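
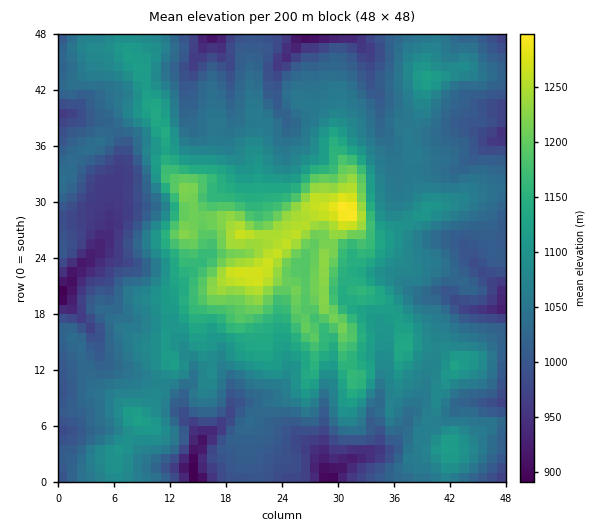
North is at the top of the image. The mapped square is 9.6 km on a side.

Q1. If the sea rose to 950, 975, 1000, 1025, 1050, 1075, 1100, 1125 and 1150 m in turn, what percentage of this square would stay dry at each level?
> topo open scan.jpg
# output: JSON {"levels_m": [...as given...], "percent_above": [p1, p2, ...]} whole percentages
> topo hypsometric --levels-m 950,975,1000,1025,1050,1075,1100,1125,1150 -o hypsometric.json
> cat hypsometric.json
{"levels_m": [950, 975, 1000, 1025, 1050, 1075, 1100, 1125, 1150], "percent_above": [96, 91, 83, 70, 54, 39, 28, 20, 14]}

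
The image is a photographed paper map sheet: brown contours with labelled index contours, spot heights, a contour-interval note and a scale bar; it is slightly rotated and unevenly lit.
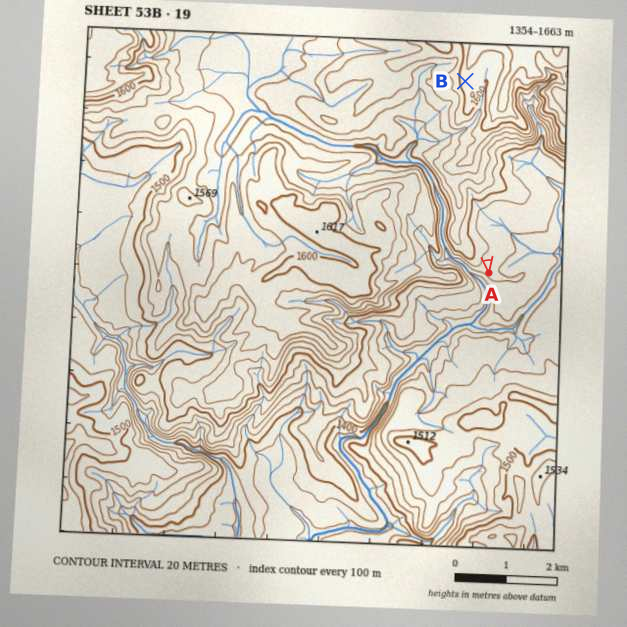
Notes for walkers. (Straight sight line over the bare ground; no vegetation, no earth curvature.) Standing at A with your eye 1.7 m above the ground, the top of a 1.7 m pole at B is hidden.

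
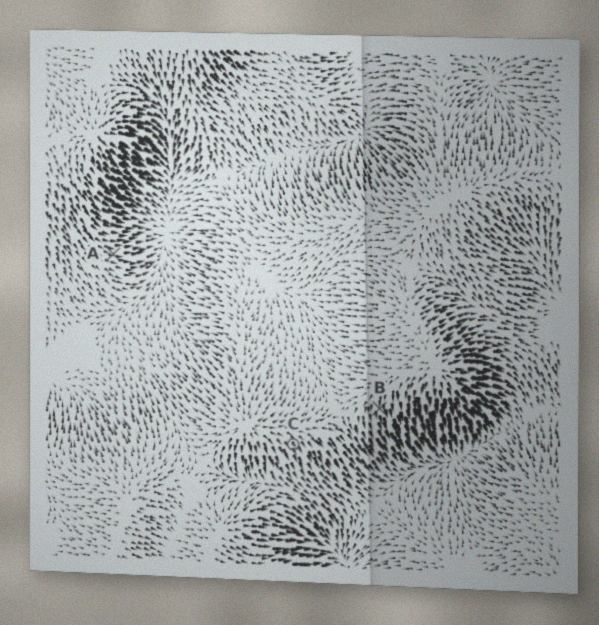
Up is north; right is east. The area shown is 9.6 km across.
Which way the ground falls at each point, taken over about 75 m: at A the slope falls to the E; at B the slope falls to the S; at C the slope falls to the SE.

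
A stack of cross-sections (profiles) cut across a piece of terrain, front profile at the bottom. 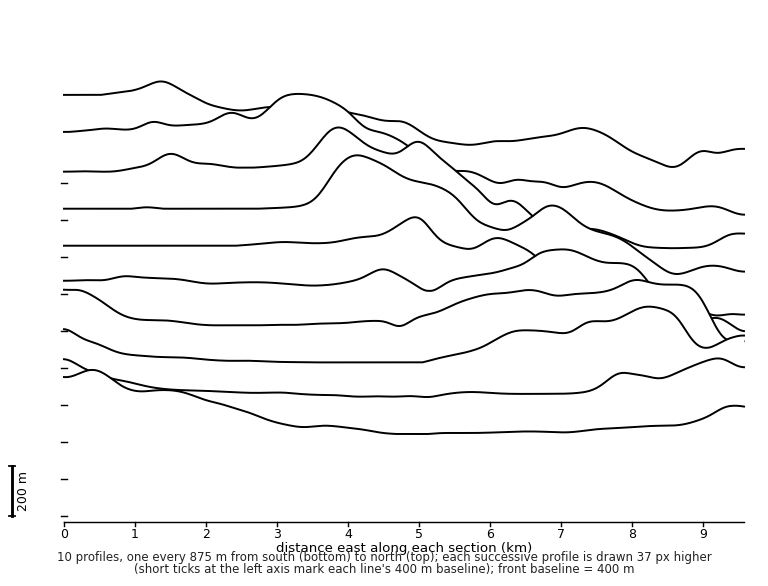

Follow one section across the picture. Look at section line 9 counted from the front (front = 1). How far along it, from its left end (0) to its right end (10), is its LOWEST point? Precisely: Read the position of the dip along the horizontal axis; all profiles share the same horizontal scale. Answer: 10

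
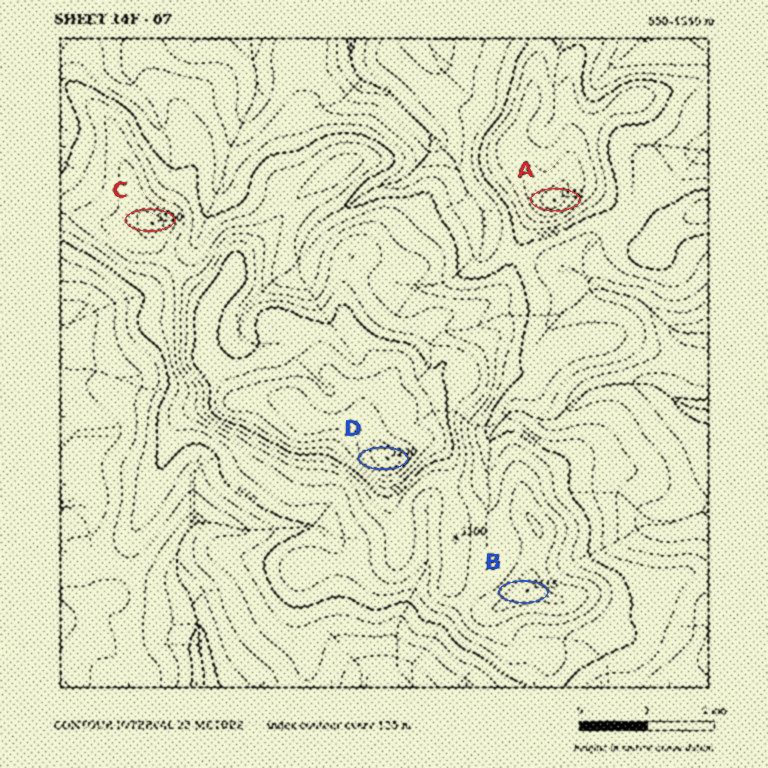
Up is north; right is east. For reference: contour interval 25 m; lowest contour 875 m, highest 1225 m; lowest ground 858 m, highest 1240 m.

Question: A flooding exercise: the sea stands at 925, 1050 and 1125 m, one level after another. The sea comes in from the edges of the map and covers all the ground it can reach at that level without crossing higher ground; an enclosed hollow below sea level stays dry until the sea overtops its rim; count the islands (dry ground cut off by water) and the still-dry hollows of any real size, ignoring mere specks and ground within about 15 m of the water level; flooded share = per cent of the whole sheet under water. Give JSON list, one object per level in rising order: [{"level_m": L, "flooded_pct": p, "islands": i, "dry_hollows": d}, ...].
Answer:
[{"level_m": 925, "flooded_pct": 12, "islands": 0, "dry_hollows": 0}, {"level_m": 1050, "flooded_pct": 74, "islands": 2, "dry_hollows": 0}, {"level_m": 1125, "flooded_pct": 92, "islands": 1, "dry_hollows": 0}]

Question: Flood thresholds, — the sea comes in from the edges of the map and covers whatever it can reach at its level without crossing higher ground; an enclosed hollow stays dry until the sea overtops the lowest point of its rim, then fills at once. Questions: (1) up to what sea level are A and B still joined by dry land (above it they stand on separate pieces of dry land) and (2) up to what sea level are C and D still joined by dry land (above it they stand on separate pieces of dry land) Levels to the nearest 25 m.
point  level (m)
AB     1000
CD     1050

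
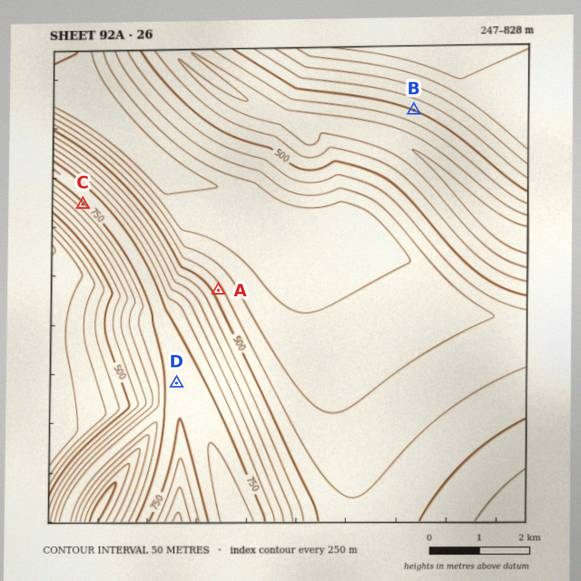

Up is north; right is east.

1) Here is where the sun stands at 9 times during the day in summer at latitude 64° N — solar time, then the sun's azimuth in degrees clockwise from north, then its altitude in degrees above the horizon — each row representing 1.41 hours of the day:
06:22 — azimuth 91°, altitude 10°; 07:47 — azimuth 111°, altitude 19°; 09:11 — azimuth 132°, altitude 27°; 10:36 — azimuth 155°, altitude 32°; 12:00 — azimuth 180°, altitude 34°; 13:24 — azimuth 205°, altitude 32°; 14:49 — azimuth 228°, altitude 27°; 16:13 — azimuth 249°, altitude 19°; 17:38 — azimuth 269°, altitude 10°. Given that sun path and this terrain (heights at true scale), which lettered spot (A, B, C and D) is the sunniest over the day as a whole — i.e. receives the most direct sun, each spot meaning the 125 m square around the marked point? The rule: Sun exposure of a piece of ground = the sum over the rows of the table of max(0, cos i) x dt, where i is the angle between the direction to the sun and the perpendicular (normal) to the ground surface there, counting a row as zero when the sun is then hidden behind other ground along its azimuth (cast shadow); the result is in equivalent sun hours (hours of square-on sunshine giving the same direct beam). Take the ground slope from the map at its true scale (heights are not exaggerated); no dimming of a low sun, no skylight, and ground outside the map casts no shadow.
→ C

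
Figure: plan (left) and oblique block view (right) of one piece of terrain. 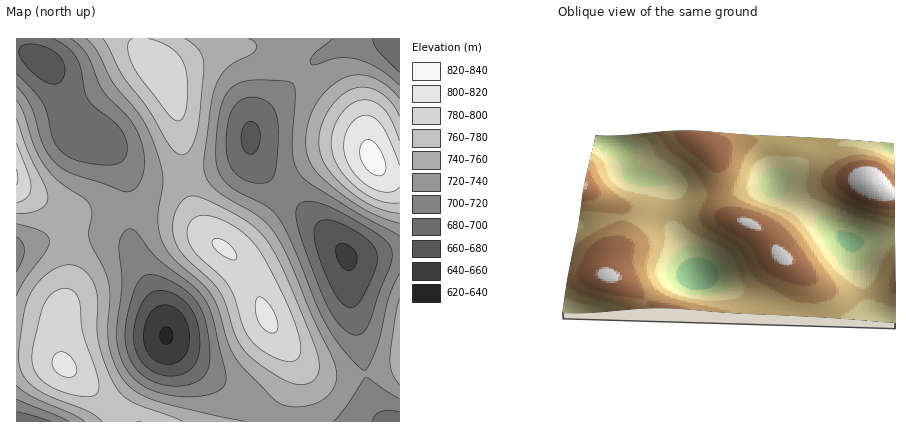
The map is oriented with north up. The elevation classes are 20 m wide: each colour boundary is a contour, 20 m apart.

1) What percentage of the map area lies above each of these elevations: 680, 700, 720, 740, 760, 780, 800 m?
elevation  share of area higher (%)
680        93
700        81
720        66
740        45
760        28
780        14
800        3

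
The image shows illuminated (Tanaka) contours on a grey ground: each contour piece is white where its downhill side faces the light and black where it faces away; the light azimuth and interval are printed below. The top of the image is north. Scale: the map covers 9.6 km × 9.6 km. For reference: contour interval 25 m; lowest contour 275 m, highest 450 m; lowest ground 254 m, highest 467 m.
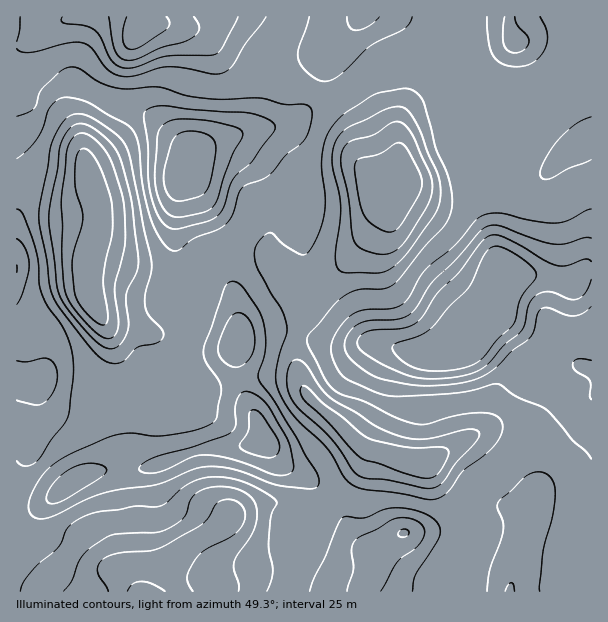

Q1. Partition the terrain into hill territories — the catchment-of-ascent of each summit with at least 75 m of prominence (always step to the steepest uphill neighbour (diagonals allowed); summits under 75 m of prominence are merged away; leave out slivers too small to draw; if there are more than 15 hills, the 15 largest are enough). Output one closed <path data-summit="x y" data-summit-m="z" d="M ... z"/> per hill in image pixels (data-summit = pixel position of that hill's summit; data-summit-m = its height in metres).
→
<path data-summit="387 188" data-summit-m="467" d="M591 16l-229 0-32 38-12 36-8 15-16 16-7 5-36 4-38 12-15 8-5 5-3 12-9 10-6 42 0 24 9 27 7 10 33 8 10 8 4 18 0 61 9 27 12 23 3 13 20 26 23 12 15 13 18 20 19 32 12 7 9 3-4 19-8 18 0 4 226-1z"/><path data-summit="90 297" data-summit-m="465" d="M77 84l-14 1-12 7-17 31-18 14 0 160 13 7 14 14 6 12 0 17-5 27-7 13 0 24-6 21-1 17 7 13 28 25 15-11 18-6 45-1 18-5 39-14 40-4 21-4 3-2-8-23-12-22-6-20 0-61-3-15-11-11-33-8-7-10-8-21-1-30 5-37 10-15 3-9-1-6-46-40-32-9z"/><path data-summit="141 591" data-summit-m="456" d="M38 385l-22 7 1 200 349-1 8-21 4-19-9-3-12-7-19-32-18-20-15-13-23-12-19-24-23 6-40 4-39 14-18 5-45 1-18 6-15 11-28-25-7-13 0-9 7-29z"/><path data-summit="138 32" data-summit-m="462" d="M360 16l-343 0-1 119 5-1 13-11 15-28 19-11 9 0 37 19 32 9 39 33 7 9 21-12 32-10 42-6 7-5 16-16 8-15 12-36 18-19z"/>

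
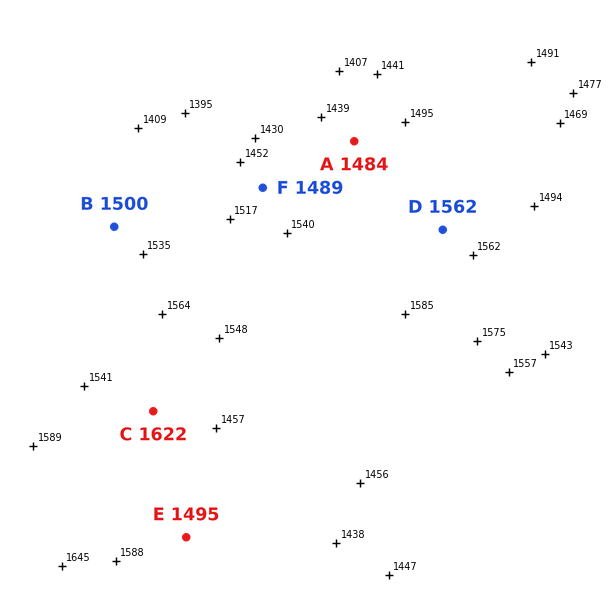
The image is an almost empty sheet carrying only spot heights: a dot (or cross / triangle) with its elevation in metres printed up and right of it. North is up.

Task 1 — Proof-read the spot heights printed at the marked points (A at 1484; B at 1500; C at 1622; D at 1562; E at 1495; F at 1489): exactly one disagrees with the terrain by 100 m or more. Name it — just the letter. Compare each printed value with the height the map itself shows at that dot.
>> C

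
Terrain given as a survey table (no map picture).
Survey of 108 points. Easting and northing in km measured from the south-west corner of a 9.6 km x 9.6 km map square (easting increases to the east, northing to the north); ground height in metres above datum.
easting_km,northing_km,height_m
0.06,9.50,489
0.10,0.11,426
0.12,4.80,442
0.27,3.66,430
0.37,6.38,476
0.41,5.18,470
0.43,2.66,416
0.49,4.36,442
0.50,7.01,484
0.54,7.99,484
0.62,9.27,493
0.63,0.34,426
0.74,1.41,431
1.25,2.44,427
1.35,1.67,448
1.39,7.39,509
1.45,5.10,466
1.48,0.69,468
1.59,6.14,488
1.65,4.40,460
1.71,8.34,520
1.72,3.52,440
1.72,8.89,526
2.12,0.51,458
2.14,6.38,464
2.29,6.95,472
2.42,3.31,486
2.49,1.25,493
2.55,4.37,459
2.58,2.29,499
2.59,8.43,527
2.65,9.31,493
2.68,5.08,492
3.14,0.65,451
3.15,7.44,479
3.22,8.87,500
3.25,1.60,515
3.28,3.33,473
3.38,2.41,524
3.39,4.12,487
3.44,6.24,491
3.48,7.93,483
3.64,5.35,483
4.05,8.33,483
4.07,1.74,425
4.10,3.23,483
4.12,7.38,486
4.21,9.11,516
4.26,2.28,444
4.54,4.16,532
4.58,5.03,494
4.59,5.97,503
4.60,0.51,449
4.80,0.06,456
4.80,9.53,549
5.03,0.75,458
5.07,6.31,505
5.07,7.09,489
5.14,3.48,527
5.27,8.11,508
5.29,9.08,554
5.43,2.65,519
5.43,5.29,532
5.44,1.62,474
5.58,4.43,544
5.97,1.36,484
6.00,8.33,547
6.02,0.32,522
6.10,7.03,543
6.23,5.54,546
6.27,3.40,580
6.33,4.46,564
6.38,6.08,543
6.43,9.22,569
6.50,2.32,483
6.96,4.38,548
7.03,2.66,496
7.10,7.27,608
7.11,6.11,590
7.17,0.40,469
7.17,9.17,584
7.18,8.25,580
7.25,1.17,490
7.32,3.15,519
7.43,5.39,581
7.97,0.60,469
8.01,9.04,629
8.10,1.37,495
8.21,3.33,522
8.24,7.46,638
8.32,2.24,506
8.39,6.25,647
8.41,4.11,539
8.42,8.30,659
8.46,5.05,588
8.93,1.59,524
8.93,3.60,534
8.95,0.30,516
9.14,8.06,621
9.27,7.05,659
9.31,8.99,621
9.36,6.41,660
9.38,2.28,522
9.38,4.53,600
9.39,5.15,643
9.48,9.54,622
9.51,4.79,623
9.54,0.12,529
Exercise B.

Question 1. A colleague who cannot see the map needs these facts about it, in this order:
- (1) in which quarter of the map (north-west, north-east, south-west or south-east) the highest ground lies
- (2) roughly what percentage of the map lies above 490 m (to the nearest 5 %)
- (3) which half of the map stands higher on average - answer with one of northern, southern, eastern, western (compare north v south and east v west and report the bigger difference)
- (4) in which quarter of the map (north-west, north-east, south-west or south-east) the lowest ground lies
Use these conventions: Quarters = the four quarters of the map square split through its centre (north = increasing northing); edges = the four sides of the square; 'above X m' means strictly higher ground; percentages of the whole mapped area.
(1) The highest point lies in the north-east quarter of the map.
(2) Roughly 65 % of the ground is higher than 490 m.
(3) On average the eastern half of the map is the higher ground.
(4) The lowest ground is in the south-west quarter.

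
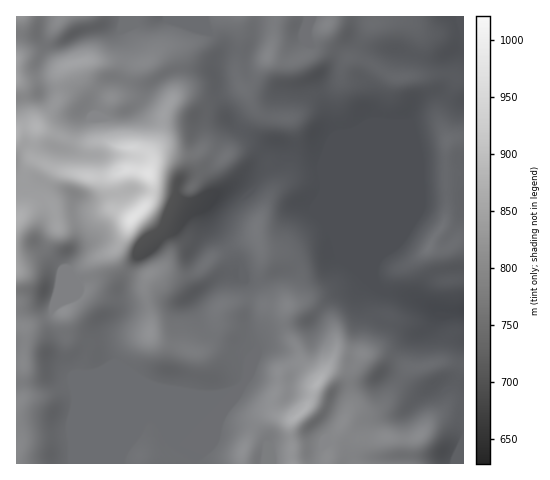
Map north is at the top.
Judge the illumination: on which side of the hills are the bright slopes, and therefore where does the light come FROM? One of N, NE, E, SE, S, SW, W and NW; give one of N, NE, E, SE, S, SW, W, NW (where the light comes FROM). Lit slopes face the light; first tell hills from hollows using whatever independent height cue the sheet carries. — NW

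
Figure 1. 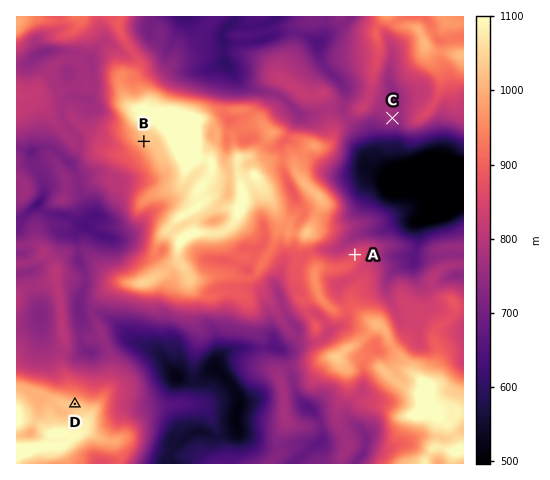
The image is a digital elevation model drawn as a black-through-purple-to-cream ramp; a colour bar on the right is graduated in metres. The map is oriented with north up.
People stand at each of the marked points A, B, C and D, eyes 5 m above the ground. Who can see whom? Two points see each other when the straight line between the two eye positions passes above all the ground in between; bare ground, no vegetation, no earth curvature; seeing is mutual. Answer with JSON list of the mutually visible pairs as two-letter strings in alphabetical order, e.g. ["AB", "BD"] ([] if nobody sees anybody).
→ ["AC", "BD"]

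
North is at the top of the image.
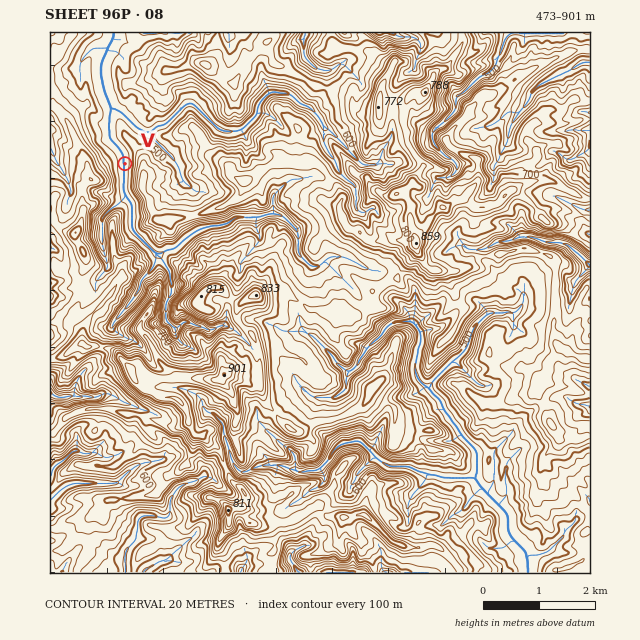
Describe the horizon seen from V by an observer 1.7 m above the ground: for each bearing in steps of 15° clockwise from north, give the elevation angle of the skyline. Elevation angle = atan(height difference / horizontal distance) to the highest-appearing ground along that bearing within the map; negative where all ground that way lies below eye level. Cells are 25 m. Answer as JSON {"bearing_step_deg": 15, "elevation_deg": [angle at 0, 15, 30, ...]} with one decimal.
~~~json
{"bearing_step_deg": 15, "elevation_deg": [3.8, 5.7, 6.7, 8.6, 12.2, 15.4, 17.1, 18.1, 17.9, 15.7, 12.0, 5.2, 5.9, 5.3, 7.5, 12.9, 15.3, 13.9, 12.9, 10.1, 6.3, 3.5, 2.1, 0.8]}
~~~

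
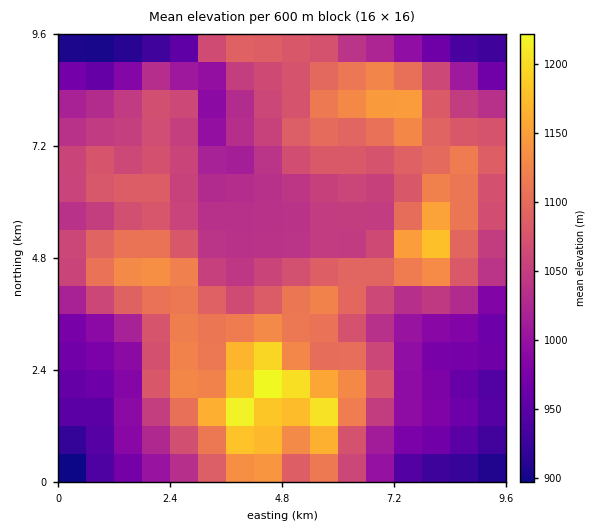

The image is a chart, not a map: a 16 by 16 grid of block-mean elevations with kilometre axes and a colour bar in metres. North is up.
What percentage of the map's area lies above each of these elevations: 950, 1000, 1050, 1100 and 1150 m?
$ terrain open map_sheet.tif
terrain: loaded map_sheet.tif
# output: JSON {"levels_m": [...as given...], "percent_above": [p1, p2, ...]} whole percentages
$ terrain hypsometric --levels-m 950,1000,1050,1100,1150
{"levels_m": [950, 1000, 1050, 1100, 1150], "percent_above": [93, 78, 57, 25, 7]}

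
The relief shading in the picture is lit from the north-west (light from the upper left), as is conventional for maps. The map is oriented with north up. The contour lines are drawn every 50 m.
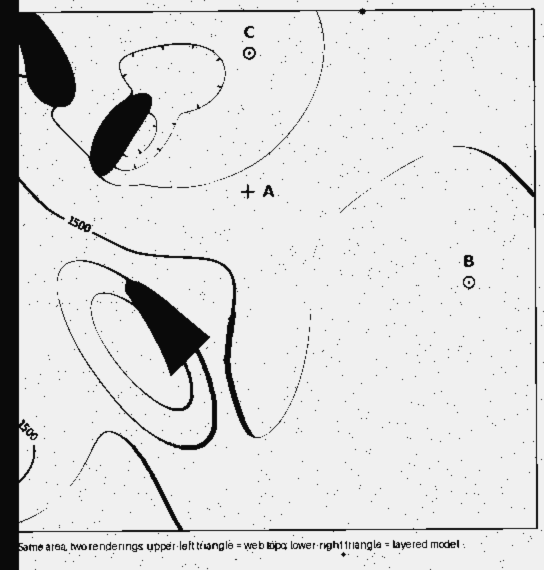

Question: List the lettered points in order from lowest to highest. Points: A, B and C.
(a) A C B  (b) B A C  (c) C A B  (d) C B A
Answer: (c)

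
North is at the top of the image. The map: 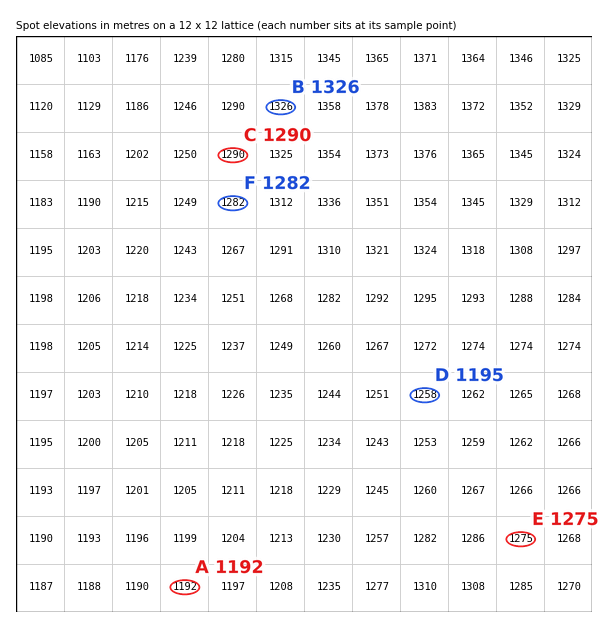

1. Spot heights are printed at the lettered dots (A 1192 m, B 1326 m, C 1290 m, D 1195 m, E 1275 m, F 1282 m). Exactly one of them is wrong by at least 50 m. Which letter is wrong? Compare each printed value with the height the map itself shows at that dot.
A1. D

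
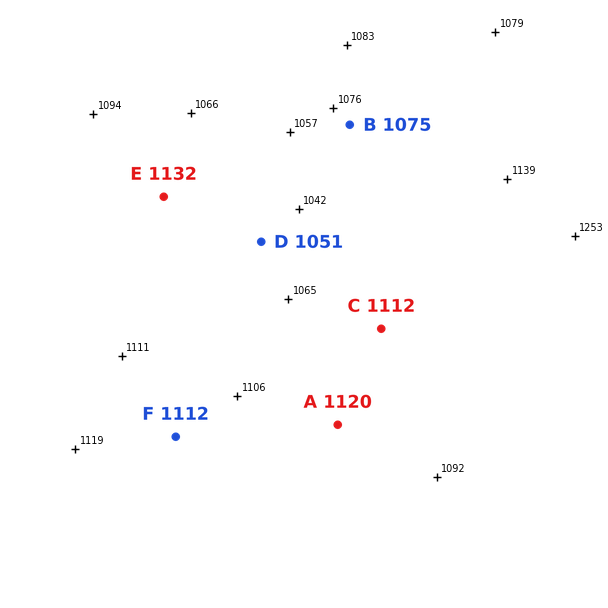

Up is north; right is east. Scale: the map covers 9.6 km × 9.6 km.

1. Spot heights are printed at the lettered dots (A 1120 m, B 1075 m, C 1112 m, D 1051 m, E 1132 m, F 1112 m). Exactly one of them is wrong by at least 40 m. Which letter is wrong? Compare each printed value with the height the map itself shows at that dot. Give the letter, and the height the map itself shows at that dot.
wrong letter E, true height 1082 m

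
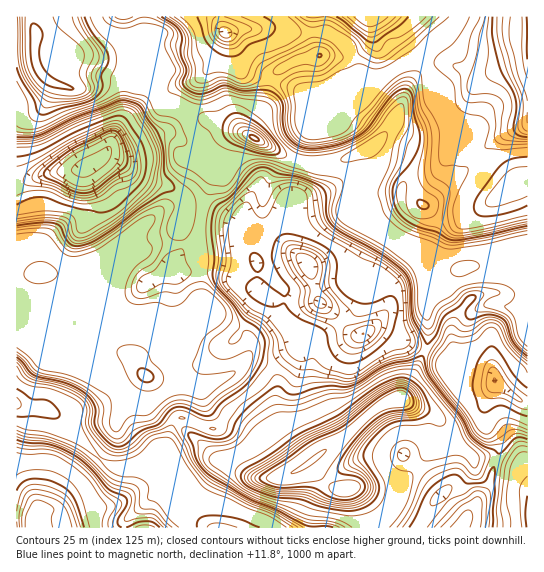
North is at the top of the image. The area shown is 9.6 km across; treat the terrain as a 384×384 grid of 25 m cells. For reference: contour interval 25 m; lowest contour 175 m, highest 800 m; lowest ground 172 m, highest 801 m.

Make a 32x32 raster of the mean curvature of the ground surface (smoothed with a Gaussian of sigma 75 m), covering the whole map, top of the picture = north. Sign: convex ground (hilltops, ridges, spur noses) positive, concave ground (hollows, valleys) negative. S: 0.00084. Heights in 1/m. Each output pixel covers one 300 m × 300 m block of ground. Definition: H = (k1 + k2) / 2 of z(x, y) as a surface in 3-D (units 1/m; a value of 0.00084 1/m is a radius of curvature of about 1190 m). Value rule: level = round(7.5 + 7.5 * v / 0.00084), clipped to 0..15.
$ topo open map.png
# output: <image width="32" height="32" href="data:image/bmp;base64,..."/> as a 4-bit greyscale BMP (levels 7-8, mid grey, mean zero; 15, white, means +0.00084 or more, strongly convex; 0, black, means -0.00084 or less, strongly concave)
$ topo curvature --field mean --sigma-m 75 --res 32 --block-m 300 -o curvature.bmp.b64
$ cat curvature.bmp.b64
<image width="32" height="32" href="data:image/bmp;base64,Qk12AgAAAAAAAHYAAAAoAAAAIAAAACAAAAABAAQAAAAAAAACAAATCwAAEwsAABAAAAAAAAAAAAAAABEREQAiIiIAMzMzAERERABVVVUAZmZmAHd3dwCIiIgAmZmZAKqqqgC7u7sAzMzMAN3d3QDu7u4A////ANmLSASiWIpyGbeGi3iUNpS9yGzlRXdhJoVYuEm0mRS1mXa4eXd0R977rf+Gtjhzp2Z70SV3NuvP/KdZN5hz5Im8+xFkVT7qQW3LcEYpqfptZ0EK+BGtVqclz/gWaIyRbTVVf8i1YRWqlSO/gCSfEpZWYxmpxjxxaamXK//65yejcwKah4q8txWUi4ef+YCUNGzNuHrHd52ilnURqZoFometmIh6Z3do12R2ZTZ8B5ViyIiId3iIRKxViVKGDGRlP4h3eId4iZfKSLtiGD91sC6HiHeJmIjORHlCenRvdMy6h3d4lHiM5DWLJLmUT6kGV4mHiKQ1WVB4qiuoYFyKqZh5iqiKk3uleKIHhRbZiZiHibatqbd8lHhyeCS+u7ztue7hBuyEa3N3inW+y7dgJa0keHM992tyWWdb6ZkFg1QzmrqaVJpolixEN7ikXLV0VlVhBsVVaL41QEaIpFd4eVeEAlI1XLmLcJ/8l5p3WIh2SJISCS2odE/8vf6peEd3ZMlYgAlYeGv/YAAH+4pWZszdxkZDyJqKdZFnUp/FVnR6eJq7JcrKu67Td3Q/8WeFRkzf+byYMJo3UlZ3N/NWyUiteHRmjbFDOtiXVVJneIhoyYrJZ4tVmYeN73a3Rod2dcqKpImrpkCXU2QGpoRWd6TKekd73VgTRlJQXdiJRVej"/>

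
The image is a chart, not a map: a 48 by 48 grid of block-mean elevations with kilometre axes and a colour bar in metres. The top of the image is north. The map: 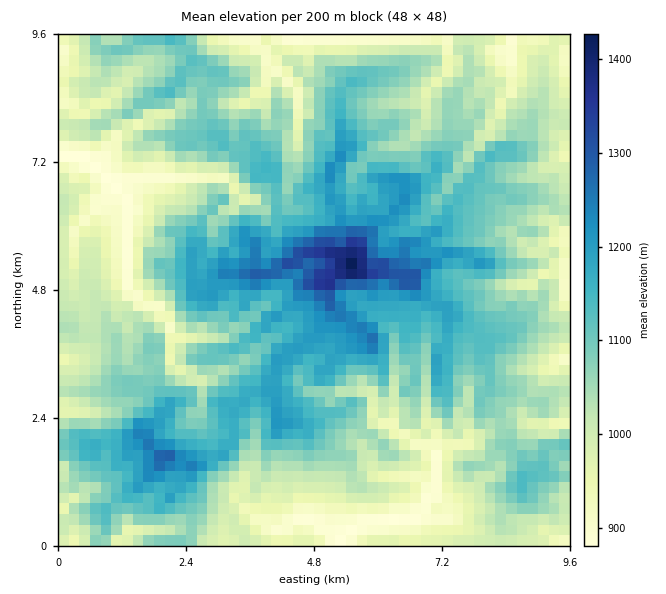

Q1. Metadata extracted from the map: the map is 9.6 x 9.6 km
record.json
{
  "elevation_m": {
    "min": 880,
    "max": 1445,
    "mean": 1065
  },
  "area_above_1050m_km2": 50.5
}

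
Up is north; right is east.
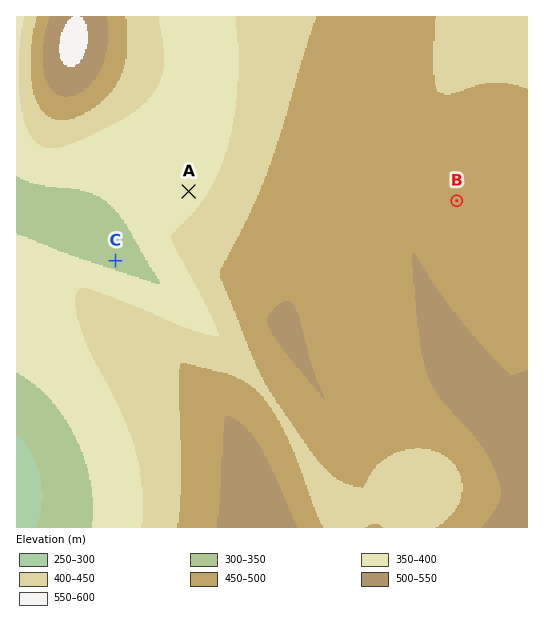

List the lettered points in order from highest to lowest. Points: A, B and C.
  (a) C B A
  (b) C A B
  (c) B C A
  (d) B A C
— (d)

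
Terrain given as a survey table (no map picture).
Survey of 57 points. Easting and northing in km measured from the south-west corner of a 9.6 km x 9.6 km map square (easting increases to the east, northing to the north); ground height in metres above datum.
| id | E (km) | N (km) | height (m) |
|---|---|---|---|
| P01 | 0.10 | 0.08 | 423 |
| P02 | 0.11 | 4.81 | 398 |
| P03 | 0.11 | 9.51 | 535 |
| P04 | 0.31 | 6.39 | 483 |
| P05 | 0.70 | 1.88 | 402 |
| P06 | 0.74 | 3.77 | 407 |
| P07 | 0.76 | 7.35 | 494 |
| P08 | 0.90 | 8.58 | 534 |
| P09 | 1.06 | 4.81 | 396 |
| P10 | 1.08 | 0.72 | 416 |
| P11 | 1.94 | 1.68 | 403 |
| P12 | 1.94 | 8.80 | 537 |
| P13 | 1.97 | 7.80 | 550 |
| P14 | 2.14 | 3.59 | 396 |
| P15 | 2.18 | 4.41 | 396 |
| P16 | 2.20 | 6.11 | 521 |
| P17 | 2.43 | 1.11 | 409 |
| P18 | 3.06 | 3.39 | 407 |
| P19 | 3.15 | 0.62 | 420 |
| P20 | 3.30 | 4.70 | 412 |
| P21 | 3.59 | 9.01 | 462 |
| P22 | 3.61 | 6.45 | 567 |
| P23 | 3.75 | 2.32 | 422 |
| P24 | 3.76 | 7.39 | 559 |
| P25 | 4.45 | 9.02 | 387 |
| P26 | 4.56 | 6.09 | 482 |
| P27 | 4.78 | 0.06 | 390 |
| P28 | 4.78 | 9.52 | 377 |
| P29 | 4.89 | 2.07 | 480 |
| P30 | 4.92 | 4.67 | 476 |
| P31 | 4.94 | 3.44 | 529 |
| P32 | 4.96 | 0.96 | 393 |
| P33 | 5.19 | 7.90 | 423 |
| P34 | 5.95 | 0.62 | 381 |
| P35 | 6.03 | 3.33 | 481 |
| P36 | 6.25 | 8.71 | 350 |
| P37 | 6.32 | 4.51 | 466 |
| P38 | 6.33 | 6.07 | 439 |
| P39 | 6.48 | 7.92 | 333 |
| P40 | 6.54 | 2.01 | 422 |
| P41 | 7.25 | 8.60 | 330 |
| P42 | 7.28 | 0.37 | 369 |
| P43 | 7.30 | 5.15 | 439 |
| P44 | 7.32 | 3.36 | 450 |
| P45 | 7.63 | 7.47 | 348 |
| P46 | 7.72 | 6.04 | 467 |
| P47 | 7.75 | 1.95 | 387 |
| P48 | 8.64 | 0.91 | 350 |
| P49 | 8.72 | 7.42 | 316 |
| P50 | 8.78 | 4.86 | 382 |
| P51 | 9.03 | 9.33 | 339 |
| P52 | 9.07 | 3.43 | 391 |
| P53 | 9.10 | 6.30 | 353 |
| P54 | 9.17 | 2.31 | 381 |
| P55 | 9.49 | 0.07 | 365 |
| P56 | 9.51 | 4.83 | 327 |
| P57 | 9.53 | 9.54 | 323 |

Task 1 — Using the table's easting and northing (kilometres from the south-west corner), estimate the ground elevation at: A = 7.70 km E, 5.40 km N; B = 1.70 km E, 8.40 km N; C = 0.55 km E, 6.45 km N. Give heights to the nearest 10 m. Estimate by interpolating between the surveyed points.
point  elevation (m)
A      460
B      550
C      490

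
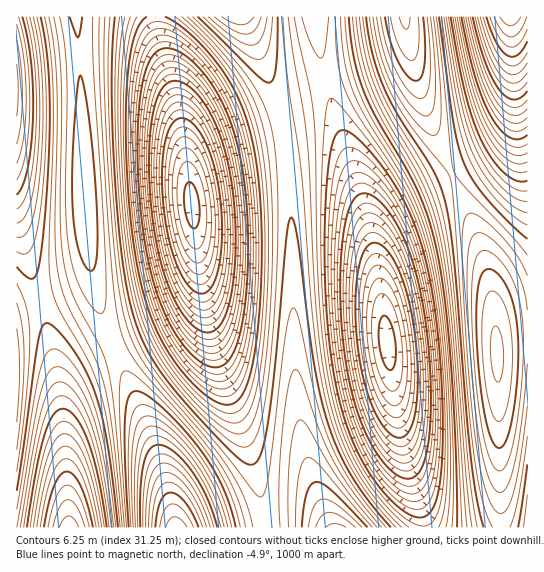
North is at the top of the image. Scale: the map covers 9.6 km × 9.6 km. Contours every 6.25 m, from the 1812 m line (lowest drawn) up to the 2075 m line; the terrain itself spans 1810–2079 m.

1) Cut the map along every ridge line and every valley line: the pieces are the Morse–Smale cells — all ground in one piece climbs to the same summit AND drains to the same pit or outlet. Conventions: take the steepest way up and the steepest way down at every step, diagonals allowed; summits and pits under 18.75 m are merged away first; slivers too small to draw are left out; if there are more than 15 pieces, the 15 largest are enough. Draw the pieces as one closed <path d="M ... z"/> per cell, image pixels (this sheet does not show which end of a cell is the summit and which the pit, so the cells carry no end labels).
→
<path d="M155 16l-79 1 5 68 4 137 8 63 14 45 45 105 13 42 10 49 2 2 88 0-2-26-8-33-34-95-12-44-10-61-18-146-9-42-15-50z"/><path d="M327 123l-26 1-18 5 8 62 5 198 9 64 11 36 17 39 90 0 0-13-14-41-12-53-17-140-13-70-24-74-9-12z"/><path d="M451 175l-57 26-13 10-8 15 0 19 10 56 10 94 10 52 18 63 3 17 77 1-2-143-6-86-4-24-12-41z"/><path d="M282 128l-65 16-16 7-12 10-1 16 7 60 14 93 12 44 34 95 8 33 2 25 66 1-19-51-13-62-6-80-2-144-4-42z"/><path d="M91 275l0 4-5 5-17 8-29 9 13 50 8 47 8 129 106 1-3-23-9-38-22-58-34-79z"/><path d="M75 16l-59 1 0 202 23 82 47-17 5-5 1-5-7-52-4-137z"/><path d="M405 16l-89 1 3 30 9 44 32 96 13 54 0-15 10-17 20-13 49-22-17-39-16-46-10-40z"/><path d="M510 16l-105 1 4 32 10 40 16 46 18 40 38-20 16-14 4-7 4-15 0-33z"/><path d="M242 16l-86 1 1 14 22 78 8 58 2-6 14-12 31-10 49-12-15-52z"/><path d="M527 16l-16 1 4 69 0 33-4 15-4 7-16 14-39 20 16 35 16 44 8 36 5 53 5-4 26-2z"/><path d="M39 301l-23 8 0 218 53 1-2-65-6-65-8-47z"/><path d="M315 16l-72 1 25 58 15 52 28-4 16 0 7 2 7 8-17-58z"/><path d="M527 337l-25 2-6 4 6 185 26-1z"/><path d="M17 220l0 88 22-7z"/>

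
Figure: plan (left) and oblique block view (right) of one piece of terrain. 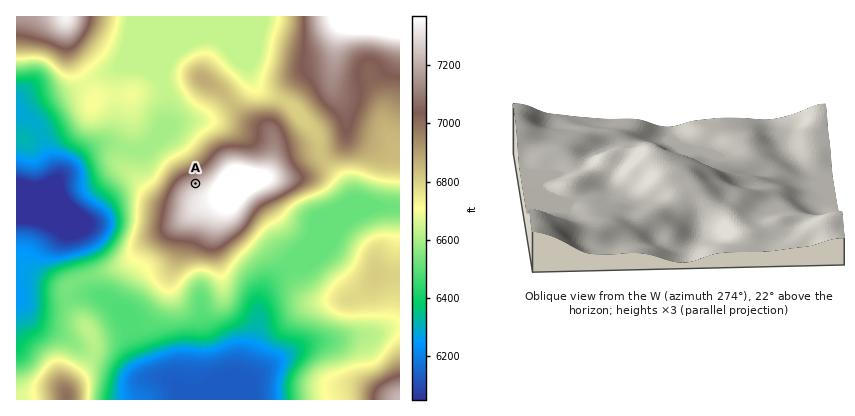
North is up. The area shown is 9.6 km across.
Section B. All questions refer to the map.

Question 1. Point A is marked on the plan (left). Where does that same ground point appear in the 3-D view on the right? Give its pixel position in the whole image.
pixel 660 171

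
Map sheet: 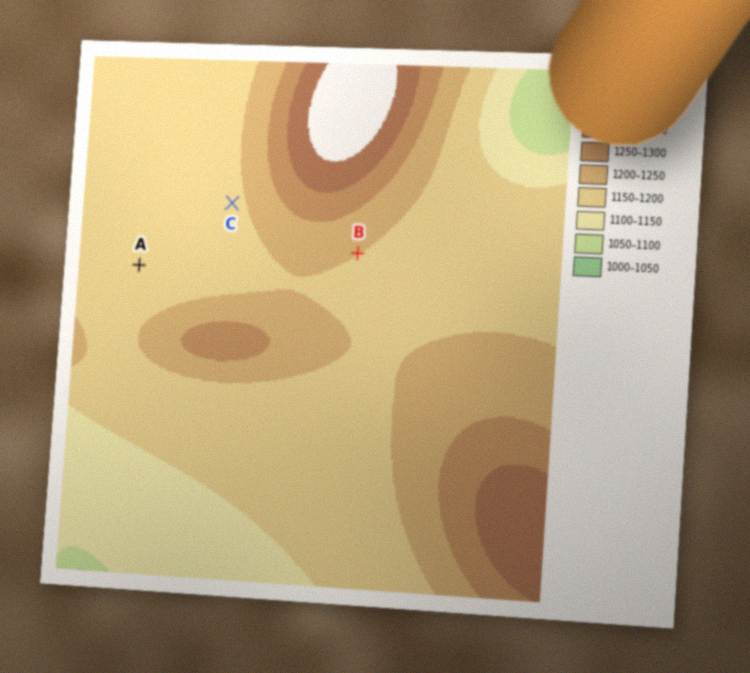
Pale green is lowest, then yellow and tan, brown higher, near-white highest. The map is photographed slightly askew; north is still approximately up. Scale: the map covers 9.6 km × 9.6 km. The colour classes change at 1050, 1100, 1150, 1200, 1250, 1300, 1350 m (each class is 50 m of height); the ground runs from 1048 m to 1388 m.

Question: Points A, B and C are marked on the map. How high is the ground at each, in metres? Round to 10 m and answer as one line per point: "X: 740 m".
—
A: 1170 m
B: 1200 m
C: 1190 m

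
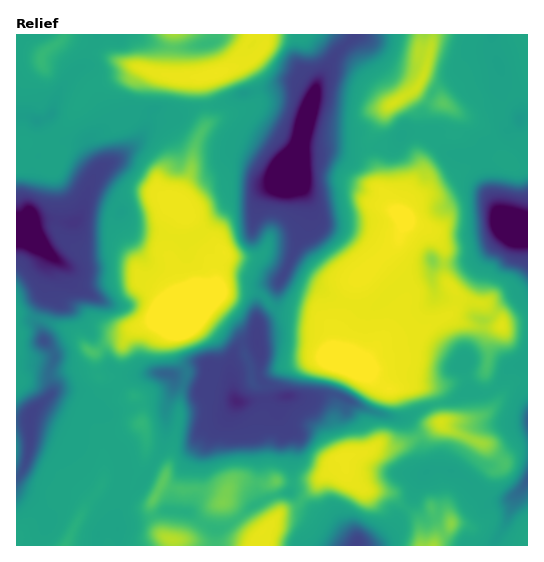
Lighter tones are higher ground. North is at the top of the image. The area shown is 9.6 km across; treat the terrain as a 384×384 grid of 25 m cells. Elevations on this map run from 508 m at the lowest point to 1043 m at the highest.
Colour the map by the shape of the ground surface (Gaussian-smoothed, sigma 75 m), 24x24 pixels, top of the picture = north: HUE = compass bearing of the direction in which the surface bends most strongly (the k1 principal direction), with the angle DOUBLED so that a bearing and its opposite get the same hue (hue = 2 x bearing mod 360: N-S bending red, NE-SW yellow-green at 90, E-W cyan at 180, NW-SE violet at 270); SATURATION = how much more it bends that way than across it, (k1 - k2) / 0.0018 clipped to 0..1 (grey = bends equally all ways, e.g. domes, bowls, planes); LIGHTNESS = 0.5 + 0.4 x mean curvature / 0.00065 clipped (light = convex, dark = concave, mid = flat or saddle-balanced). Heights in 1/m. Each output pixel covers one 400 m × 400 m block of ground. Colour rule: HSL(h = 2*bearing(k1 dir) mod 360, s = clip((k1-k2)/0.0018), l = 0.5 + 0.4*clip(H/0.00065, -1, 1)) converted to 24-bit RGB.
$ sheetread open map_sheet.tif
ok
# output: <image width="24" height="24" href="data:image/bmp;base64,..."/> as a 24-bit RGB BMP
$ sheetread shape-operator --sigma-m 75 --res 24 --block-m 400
<image width="24" height="24" href="data:image/bmp;base64,Qk32BgAAAAAAADYAAAAoAAAAGAAAABgAAAABABgAAAAAAMAGAAATCwAAEwsAAAAAAAAAAAAAgYZ+YXZssoN5aXR7eIB+Tkx6r9Ll1drtl2LRLlF0cZTKzZyo33JbPWR9zpSiMyRKSFAdX85yN7tTwGpu1UWJWI6VWIyMnYCYr4CXgHuBbZNrl3OKeHt/X1WFecQjWk4lfjNHuJN2EGsxLNhY99TlUC5/j2pUoBd/auBMOoNUSKCJWnSp4dibcEyEarZwOUWt1mOUkIWCeIF+knl8dYGFUHZ+4oyhbI23YIG7vpuoqXalKZJUaY8F4g+Z1SOCa9Hq3O/pYZTfQFeEc5xYmFhTgWhxzItDBS4cACQz1Kabf4B/eoJ8inl/gnV4N7VwbMRaV4q8jJTFxajRXmm8tHHSHDW578/WhJmY0rxjJCQPWG1IdXxoeF9dgE5PxLaTttmYAA8z5beZiIJ/foB+gXx9h213VKBrtOJlEjErUYUmoack2KUvgya8IhV27cW74tLx5sLxz7zsQEDOd1E7XFEzhNm/j+TN3rqoDAcsp9BbrY2If4KBe3SCioGpZaqk78+lFSQ/cntkhH5jc39TdGtRH2hclcdKbYUoeKsy3hojhBqQ7dT30Of2T8uLe0c1w9xyCygdDkg52qOZhX58dnZ/f55pkaZa1O+hPh55e5pwcj5fl5FoYYd4WXxMaJYzLhEFMxQAydEAFVcGDkUApJQSvEB9wG+n335x6cnmByFUoNA9kIp7dIiBdqt1bcWS0ioUJjZxlnZ7alyes0F6YSQQSSoEMyQADP/z0Pvyl6bJy7TiqNDmOlKzk0ZLU5pHnXuUtr2LDxeHzZN8sZldezwpe4giNxcFSY4FJzQITWsuYpx3FQ546L764NT30tL5tubvfpGydW6Cl4+BwqphJDY7lUt+uqRKXH5WmtdVKQcsc9N2hF/N1oPhzXvjsnzb44WDcr/INNx5GGpJEg81TcA049+XQrlGmVNIgGNqgnyBiYJ/y3d/YzBZM3E6zYdvIt+hc2TWhsD/m3XqeXvXYqTe7pTj0lr049zv25Ozs1dwMotkCQ4qLdt+6NaWiot/gX98fYB+gn9/foKAmn6etJTNV37BtujJf0zXMM2BPiUcIF8fXiIFSRYCfaMIF6ph8Lvv+dL1w6bvXlnfR93/DwTx4XZop4uCg315fYB6e4B7iIqAY3GImKp/jrDhsuq4iSlqgx17coSuo1ynMB1zbVbS6fDaaYZyK18ee38b6WU9lxlyvL0wAyoww3jE6sLOjoWNh4GEe4B+iZt+TF6Ym+WcUClM28E1ttPsmaDTVQU2uMcyKBxnROJ96LK+sXiGfoN+gX16rq2GlrT985LsCld2Hp92snPD7K3YmYGLh3x/qKF4ZiYmsOZIJs2BPLKhpSewLgcF5Ng9f6yYHxhvyN+RESAp5L+Kg355doV6yurCD2RX/w6+xUHhKWFDDzMQgV8n3aGEi3F6k5pmh5q3xNlfcstRHFFLJh0PGmNgldpycn5lFjJk59WzJBM41OmjgIaEmLyQPdg3vw1fE39f0EKqjHiuJRNCr6E5z+GVY32ju4PEYZxl36uVwrtkJwwiaUssaylLn78wHqE0FEZV6aeqKBrM5ujJjZ6ro9qgdCZv7epQG5dqKWBtkxx4rSqmV87R4djFeZmfln53pcagqDe4vhIVQBU1iLo/mqjntLva2omSFDwxE1MyLS2x8+jKf0iey5NdbEp756NzYoYsECMgHRJCcdi6Wtdhc9Rhd2vK0YbHwdyjYyVk1XjPlpfpv8Hpgn2EfYN+yoigzz7SFlMsE4obXp8vi0ds2qWBT1Ju2ZiTrkm3I7G+AC1cN6NJ2bx7a5RKU1wxXqM1miUofWlzeoB6foaEhHyEeJF2jnGPj3x+h3qcopPHbY61ZpJsU3Nm0ZiLWlmeoX99zoiJiNFnABgzz2aN1ciPkj9AaZolVG1CeW1YhoJabot6eoR7bISIi3xwYoN2kox+g3+FgHx2fm1VbWk7YFUnRl0PeoUrb3KRz6+tpIDIABkzt5o6zbWHinbX+NPuJ7V/QIu3ntjWcV6RhXyEh2uChXZ8h5Blb4R/hnqGljJ+wlJXfljYi6PqubTt8VDiI2ELVKwZhi5P4hHgB2pe1MOISptocZVH+tHdEbh/fElYgXd6e3l/hHyDgGKSrbWNZHl5aWN9SW/b1+P0pbDliJHMlo3Vz5/j6L3t7qerIVE+WkQcHoVlNbiOw5TJXkSAyJ9w67V/OVJmgoJ/e3d+goF+YYuDtnychHKiaICFPYk2VVYeWioRjY4ZIUEQGUcc1X6A2qmpbDHto6niRLWcFV43Ny8hp281xc546cm/KkVleoJ4dnSIhIB/"/>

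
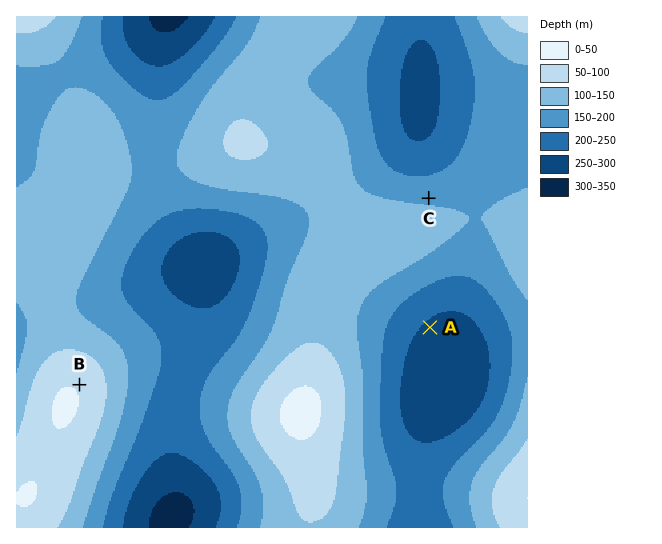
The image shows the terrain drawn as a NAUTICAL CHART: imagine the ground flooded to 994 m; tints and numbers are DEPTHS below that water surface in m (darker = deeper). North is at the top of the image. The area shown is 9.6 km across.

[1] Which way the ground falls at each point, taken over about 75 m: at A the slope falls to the SE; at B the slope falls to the NE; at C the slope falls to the N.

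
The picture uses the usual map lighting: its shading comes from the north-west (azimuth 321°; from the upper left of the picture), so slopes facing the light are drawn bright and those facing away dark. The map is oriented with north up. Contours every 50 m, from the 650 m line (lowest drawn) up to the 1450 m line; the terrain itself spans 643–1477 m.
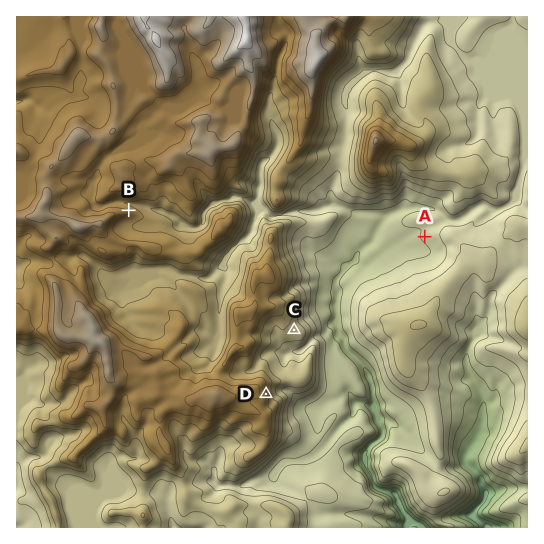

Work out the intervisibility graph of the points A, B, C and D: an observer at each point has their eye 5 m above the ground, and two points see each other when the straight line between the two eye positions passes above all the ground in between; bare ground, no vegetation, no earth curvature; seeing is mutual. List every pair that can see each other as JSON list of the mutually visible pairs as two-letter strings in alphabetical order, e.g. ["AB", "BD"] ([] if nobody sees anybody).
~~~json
["AC", "AD", "CD"]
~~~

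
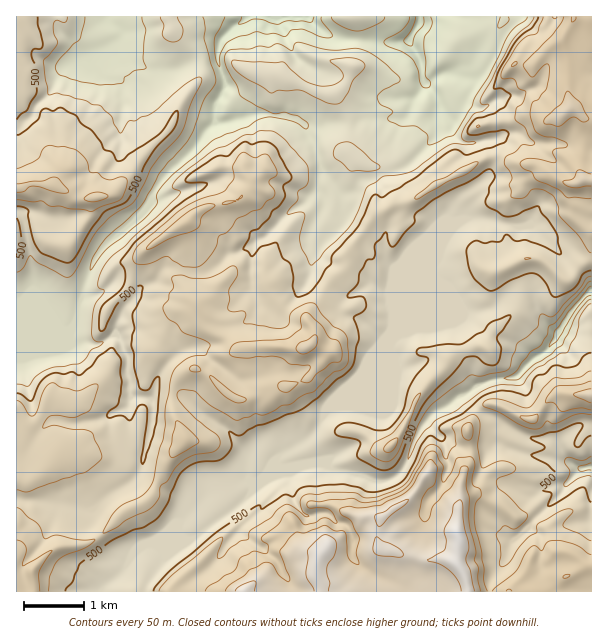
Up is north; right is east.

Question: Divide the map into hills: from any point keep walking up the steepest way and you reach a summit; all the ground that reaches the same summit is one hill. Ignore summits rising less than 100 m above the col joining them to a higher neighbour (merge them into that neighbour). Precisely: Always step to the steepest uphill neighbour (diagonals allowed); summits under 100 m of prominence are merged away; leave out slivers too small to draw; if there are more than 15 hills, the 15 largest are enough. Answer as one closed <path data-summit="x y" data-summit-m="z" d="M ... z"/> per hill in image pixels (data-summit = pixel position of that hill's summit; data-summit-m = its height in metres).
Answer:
<path data-summit="306 347" data-summit-m="665" d="M267 114l-12 0-27 8-13 0-11 12-6 10-35 33-9 14-8 18-15 15-18 14-16 17-7 15-8 24 11 1 18-9 13 11 3 8-11 19 0 9-2 3-16 8-26 0-4-3 0-9-14-6-38 1 1 265 84 0 9-10 14-12 8-15 8-8 30-11 9 0-1-12 29-30 32-8 10-6 9 2 24-12-6-5 0-6 35-23 9-13 6-13 10-4 38-40 11-25-20-19-20-8-2-3 0-9 7-7 19-11 23 8 4-23-10-11-4-12-38-30 2-3-3-6-1-13-22-23-2-18-11-25-13-10z"/><path data-summit="458 534" data-summit-m="736" d="M465 394l-7 3-8 7-13 6-11 12-12 21-10 24-8 9-9 5-15 0-10-6-30-6-6-6-15 0-18 6-14 1-21 12-21 24-43 32-9 2-5-4-10 0-30 11-8 8-8 15-22 21 489 1 1-125-10 2-7-3-9-7-8-18-4-2-21 0-24-11-14-10-16-8z"/><path data-summit="564 113" data-summit-m="670" d="M591 16l-72 0-19 23-4 12-10 17-7 8-7 4 0 6-12 24-10 8-11-10-3 9 2 15-4 6-26 26-25 8-9 6-11 2-12 13-9 2 4 18-2 3 38 30 4 12 10 11-4 23-23-8-19 11-7 7 0 9 2 3 20 8 20 19-9 19-1 7 9-10 6-15 6-6 17-8 13 0 9-3 26-12 30-5 24-19 16 1 11 28 9 10 7 4 16-24 13-14 5-3z"/><path data-summit="96 197" data-summit-m="610" d="M246 16l-230 1 1 309 37 0 9 5 6 0 3-2 4-9 9-38 12-27 16-17 18-14 15-15 8-18 9-14 35-33 6-10 12-12-2-14 10-19 0-9-7-21 1-14 5-9 19-14z"/><path data-summit="392 446" data-summit-m="617" d="M528 289l-13 0-6 3-18 16-30 5-26 12-9 3-13 0-17 8-6 6-10 20-44 44-10 4-6 13-9 13-30 18-5 5 0 6 5 4 12 0 18-6 15 0 6 6 30 6 10 6 15 0 9-5 8-9 17-39 16-18 13-6 8-7 6-1 18-12 12-5 22-3 20-20 9-4 9-11 4-9-12-9-10-17-2-13z"/><path data-summit="591 395" data-summit-m="671" d="M569 318l-21 30-12 8-20 20-22 3-12 5-15 8-1 4 13 14 16 8 14 10 18 10 30 2 9 19 16 10 10-4 0-144-14 1z"/>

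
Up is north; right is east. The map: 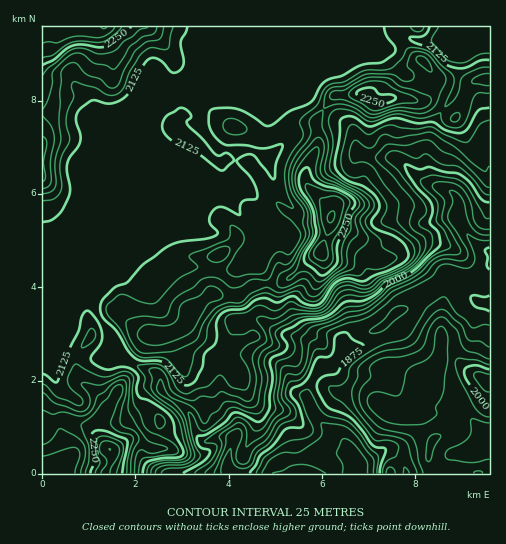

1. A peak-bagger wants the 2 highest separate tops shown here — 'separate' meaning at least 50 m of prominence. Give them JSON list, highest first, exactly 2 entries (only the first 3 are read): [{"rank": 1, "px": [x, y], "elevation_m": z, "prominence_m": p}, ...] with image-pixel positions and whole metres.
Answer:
[{"rank": 1, "px": [331, 218], "elevation_m": 2328, "prominence_m": 547}, {"rank": 2, "px": [109, 449], "elevation_m": 2325, "prominence_m": 205}]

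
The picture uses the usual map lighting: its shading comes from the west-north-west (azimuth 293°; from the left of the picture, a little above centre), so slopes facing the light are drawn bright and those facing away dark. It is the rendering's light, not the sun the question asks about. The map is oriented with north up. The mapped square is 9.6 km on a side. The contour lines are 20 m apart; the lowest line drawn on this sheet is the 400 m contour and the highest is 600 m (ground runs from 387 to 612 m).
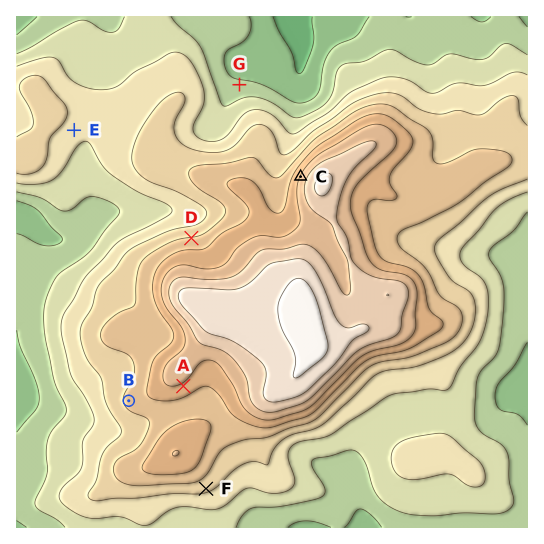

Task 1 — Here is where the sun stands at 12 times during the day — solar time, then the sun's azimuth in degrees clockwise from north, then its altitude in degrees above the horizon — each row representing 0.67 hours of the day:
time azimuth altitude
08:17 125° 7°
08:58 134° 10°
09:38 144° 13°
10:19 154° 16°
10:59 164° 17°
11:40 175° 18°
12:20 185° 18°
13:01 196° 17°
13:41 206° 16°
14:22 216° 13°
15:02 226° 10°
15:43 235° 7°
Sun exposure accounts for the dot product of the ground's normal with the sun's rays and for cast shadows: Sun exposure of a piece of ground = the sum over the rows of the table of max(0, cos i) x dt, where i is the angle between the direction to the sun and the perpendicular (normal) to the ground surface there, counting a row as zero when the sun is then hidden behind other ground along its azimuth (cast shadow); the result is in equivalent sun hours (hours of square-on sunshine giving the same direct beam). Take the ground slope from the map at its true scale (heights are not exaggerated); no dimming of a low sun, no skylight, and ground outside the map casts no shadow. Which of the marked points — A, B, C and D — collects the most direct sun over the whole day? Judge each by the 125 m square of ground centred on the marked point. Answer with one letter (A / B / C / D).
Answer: A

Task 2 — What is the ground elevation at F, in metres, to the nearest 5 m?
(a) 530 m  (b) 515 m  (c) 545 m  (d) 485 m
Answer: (d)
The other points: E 470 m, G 425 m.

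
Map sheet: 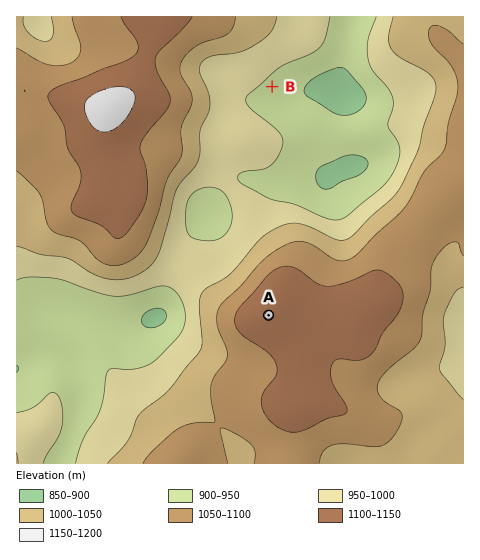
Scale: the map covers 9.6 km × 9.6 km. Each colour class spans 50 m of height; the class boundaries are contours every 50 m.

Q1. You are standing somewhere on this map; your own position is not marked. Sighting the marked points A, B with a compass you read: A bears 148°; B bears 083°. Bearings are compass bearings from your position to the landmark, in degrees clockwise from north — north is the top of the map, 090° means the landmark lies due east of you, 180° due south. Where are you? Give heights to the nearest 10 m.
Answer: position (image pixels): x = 136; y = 103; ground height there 1150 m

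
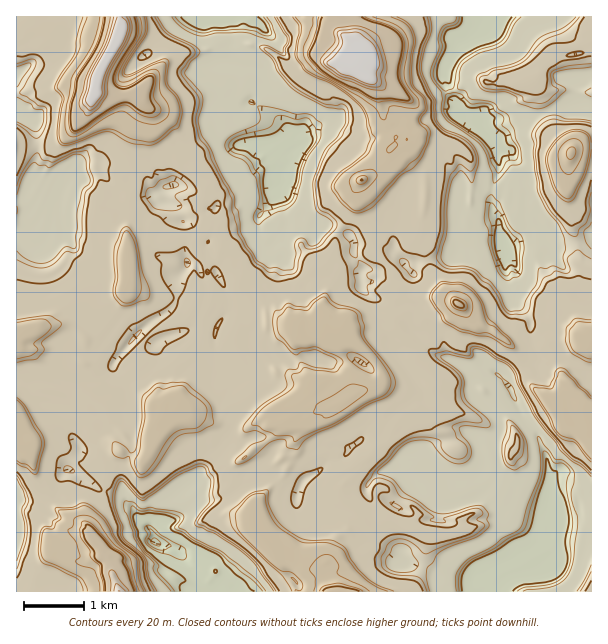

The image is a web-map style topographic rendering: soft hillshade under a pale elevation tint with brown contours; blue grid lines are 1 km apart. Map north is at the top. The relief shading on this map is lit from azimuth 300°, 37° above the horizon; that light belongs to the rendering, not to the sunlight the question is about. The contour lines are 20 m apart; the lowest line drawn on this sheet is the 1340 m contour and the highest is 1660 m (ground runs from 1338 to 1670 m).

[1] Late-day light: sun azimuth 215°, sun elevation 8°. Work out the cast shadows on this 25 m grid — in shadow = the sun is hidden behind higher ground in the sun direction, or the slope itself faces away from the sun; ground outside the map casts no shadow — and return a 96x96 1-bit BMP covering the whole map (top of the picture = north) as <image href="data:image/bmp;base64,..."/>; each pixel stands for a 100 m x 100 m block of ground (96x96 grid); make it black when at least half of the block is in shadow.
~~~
<image width="96" height="96" href="data:image/bmp;base64,Qk2+BAAAAAAAAD4AAAAoAAAAYAAAAGAAAAABAAEAAAAAAIAEAAATCwAAEwsAAAIAAAAAAAAA////AAAAAAAAAH9gAAMP7whgDwAAAH/gAAIf/hxgD+AAAP/wAAAH//xgA+AAAL/wAAAB//wgAAAAAD/gAAAB/+AAAAAAAD/wAAAB/4AAAAAAAP/wAAAD/wAAAAAAAf/gAAAPwgAAAAAAA//gAAP/gAAAAAAAB//gAAf/AAAAAAAEB//gAB/8AAAAAAAGH//gAD8AAA8OAAAAH//gAD4AAAeGAAABz//AADgAAZ/+AAAB//8AAHgABz4+AAAA//8AAHAABPwOAAAAH/AAAfAAAfgAAAAAAOAAAOAAA/AAAAAAMEAAAGAAD4AAAAAAQAAAAAAAD4AAAQAAAAAAAAAABwAAAYAQAAAAAAAAAAAAAYAIAAAAAAAAAAAAAYAIAAAAAAAAAAAQBQAIAGAAAAAAAAAwDAAIAEAAAIAAAAB4DAAcAAAAAAAAAABwHAA8AAAAAAAAAADAHAA8AAAAAAAAAAACPAB4AAAAgAAAAAAOGABwAAAAgAAAAAAeAADwAAABgCAAAAA8AADwAAAHgBAAAAA4IAFgAAAPgAgAAAAwIYMAAAH/AAAAAAAwQ8cAAAD+AAAAAwBwA88AAAAMAAI8dwBwAB8AAAAAAAb85wHwAD4AAAAAAAD5zwPgABwAAAAAAAAgHweAAAAAAAAAAAAAHgAQAAAIAAAAAAAAPAAAMAAAAAAAAAAAeAAAcAAAAAAAAAAAeAAA8ACAAAAAAAAAcAAD8AH/AAAAAAAA4AAD4Ad+AAAAAAEA4AAH+AMeAAAAAAeP4AAH+AAAAAAAAAef4AB3+AAAAAAAAAG/4AB/8AAAAAIAAAAc4AB/4AAAAAYAAAAAwAH/wAAAAA4AQDwAgGH/4BAQAAwAAH4AgMH/8DB8AAwAAPwAAYP/8HD8AAwAAfAAAwP/8AHgQAwAA+AAAAG/8AMAwBwAA8DgAAID4AAAABwAB4HjAAAB4AAAABwAD4CDAAABwAAAADwADwAAAAEBgAAAABgwDwAAAAEDgAAAAAAADIAAAAGDAAAAAAPADCAAAAGCAAEAAAPADHgAAAGCAAEAAAcAGEwAAAGAAAEAAAYAGMAAAAGAAACAAAAAOMAAAACAAACAAAAAOOAAAACAAAAAAAAAecAAYAABAAAAAAAAccABMAABgAEAAAAA88AAgAABsAEAAAAA/4AAAAAPsAEAAAAA/4AAAAAPgAEAAAAB/wAAAAAfgAUAAAADyAAAAAh/AAFwAAADwAAAAA3/AB/wAAADgAAAAB//AA/wAAAHAAAAAB//AP9gAAATAAAAAA//AH8AAACTAAAAAA/+AD8AAAOaAAAAAA/gAAEAAAO7AAAAAH/AAAAAAkH/AAAAAP+AAAAAA/H/AAAAAP+AAHAAAfv/AAAADf+CAHAAAf/+AAAADf+GgGAAAH/uAAAABP+D8AAAAD/mAAAADP/A+AAAAB/gABgADP/QGAAAAADmADgADv/vAAAAAAA+AHgAHP/HgAAAAAB/APgAPP/BgEAAADz//+AD///AAGAAAD///8AD//wAAAAAAD///4AB//wAAAA="/>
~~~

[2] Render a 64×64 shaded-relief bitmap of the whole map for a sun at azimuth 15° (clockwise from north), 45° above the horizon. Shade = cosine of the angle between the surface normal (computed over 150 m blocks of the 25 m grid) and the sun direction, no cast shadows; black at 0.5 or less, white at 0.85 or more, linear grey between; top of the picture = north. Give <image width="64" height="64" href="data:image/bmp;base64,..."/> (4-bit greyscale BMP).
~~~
<image width="64" height="64" href="data:image/bmp;base64,Qk12CAAAAAAAAHYAAAAoAAAAQAAAAEAAAAABAAQAAAAAAAAIAAATCwAAEwsAABAAAAAAAAAAAAAAABEREQAiIiIAMzMzAERERABVVVUAZmZmAHd3dwCIiIgAmZmZAKqqqgC7u7sAzMzMAN3d3QDu7u4A////AJmZmGN1bd3t65mZmYYiFXaJ3/7f7LvMqaqZmZre/+mamZh1NHWM3N3bqZmYYzE0VYnNzf7d7duZqJmZmrzMypqphDJHZJvbzMy5mZY0ISNXmZmt2s7cuYmWeJmZmZmqi6hiR4hGre/+3LmYUkMAN4mZmc2pqpmHeJdEaJmZmYiKmGaZlkjf///ah1IkIAOJmru865mHdlZVZ2RFeZmZh4l3eJmEbf//22VCIzIAOJrO7u7JmYZDV2VERmVGiZmHiWeLqXfO7c2TRSMzIySJre3My5mZl1aJqXVWiFRpmYiJVpy5jO7cu3V2V1NmWJnOypmZmZmZmZrMupiZh3mZmIhXmavN/s22MzR4mpiZmtuZmZmZmZq6rdzNzKmZiZmGeHiZrd7su4ITRYmrmburyZqZmZmZqqvtu7zcqZmYmYV5ZomqvLqpUTWJmZmJrN2pmpmZmaqZvdqZmaqZmZeZdok2iZqrqYYjVFiZh3mb3ZmZmZmZmqvbqZmZmZmZl4l4iTZ5q7mIlDVWVGiFeZmamYiZmZmJ3rmZmZmZmZiZiYiGI3mah4mWZFaFREOJd4mYiImZmZiamZmZd4mZZYmHZTE1eZd5mYZohohlNpiHeJiIiJmZmFWJmYZFiZhFepUgEHmJmJmIeJqHaJiImaqIiXeZmZmZhWiYZGiZmHiahBEhmaqZmImbqYlmeImZmqhlVmiZmZmYVFRGrLmYmbpzASaa2pmImaqZiYVVZ4mXdURmRFeJmZmFRFirh4icyUAEeZzZmYmZmZiJl1VnmYhld3h1RFiZmZiIiIZGma23AGiZvbmZmZmZmImZiImpmqmZmZh1RHiZmZmYdou5q5MEiZnsmZmZmZmXiZmavKmZq7qZmZl1RWiZmZmb3JmaYReZmuqZmZmZmZiqqqzcmZmbzKmZmZhkRpmZmZzJmakhapmtqZmZmZmZmbzd3cqZmZmrqZmZmZh2mZmZmqmapRfcmu6ZmZmZmZmZrM3bmZmZmYiaqruZq5qpmZm7qZqDa8ut2niJmZmZqZmaqqmZmZmZmbve3KvavamZnOyZmEOJmd2nRWiZmZmamZmZmZmZmZmaqtynm4fcmZm9tmlyFZmZyVNWeZmZmZmpmpmZmZmZmZhFVDSGXNqZmZczVCI4mZmVNJiImZmZmJqZmpmZmZmZhDVEaIe+qZmZhmdRI3qZmYVomHZ4mZmZiamZmZmZmZhkeIiZmsuZmZmYZCJIypmZiJnMuZmZmZmHmZiZmZmZmHeZmZmaupmZmYUjRq3KqZmKzd3dupmZmIh4mZmZmZmZmqu5mr3KmZmZYjSK3N3JmZvdq7upmZmFRniJmZmZmZms3su97rqZmZg0V5y77biZmaqZmZmZmXNFeZmZmZmZmavLvN3MypmZl2eczr25mpmZmZmZmZmZdoiqmpmZmZmZmambyqvJmZmYq+/93ambqZmZqqqZmZmImrqqqZmpmZq8ypmpmpmZm7m97u7sy5mru6qszKmZmXebuZiamYiZve3KmZmph4m7ma7+7bzcmb3amt3cuqmZd5upmJmIiZrey6mZmapmiqh5vt3arbmJq7iry6q8yZmIm6mZd4mZnNqZiLypqniahnmamZm8l4mZibypmaypmYmsmZiImZm+uZmK3Lq5iZh4iYiZmbqFeZmJq5mZmYiJmtyZmamZmsyZmZu6u6d5mImZmJmZqWN5mXaKmZmZh4ma2pmquZmauqqZmpmZZomZmZmZqZm5RYmYRXeZmZmIiZqpm7uomZq6q7qZlzVkaJmZmZqpmbZYmYQ4h5mZmYiJmZm9yoiZmrmL3bmENkNFiZmYmamZhXmZY2eZmZmZiZmZmbupiZmbuZvMuYV1NnVomZmZmZl2iZg1RImJmZmaqZmZl5mZma2pq5mZdnR4aGaJmZmZiYiZl0Q2aGmZmZqZmZl2Z2eZzZm6mYl4iZiJhWiZmXh5m5mXVHloaIeJmGmZmYdkaJrbmsqZiXqLy7mYVomZZlmsqpZUiIeGZEaGeJmZmIeJnMq82pmZmZrMypmFaZl1eczMhlaHl5dlQzR4iYiImZmtu+65mZm5uZu6mZhnmYe72rp2aYiYmZhhAWiHVER5mc2qupmZmamrqaqZmYeZrP7ZhXd7q6q8uWMANVM0RVea25hVVniZiJuph4mZmazv/qhVh4rN7e24dSITNHd3ZYq5mGVVeHZWiah1iZmtz//ql1eJu+//yod1ZSNYhUWHipmZmIh1Q0aIh1aJmave7JmFWJm97/6HRXZ1I0RCWKqpiZmZmGVWVURFJmdmiLu4VUNoZXq7ulRGZnZlZEacrLqpmZmIeIYyNCACMza8ynQzJWQ0VomYdohViIesypq+vcmZmImYUjViAAA1ff7cc2QjM1d4mYiZmIiXma79yrzOuZmZmZYlZAAAA3nN3tyWhmVXiZu5mnqZqpmpee79qquZmZmZclcgAANomrq8upmKzMupqGZnRombqqpTfe7KdpmZmZhGgwAleJmaiap5m6vN3cqXRERVeJmpqnMYvMmHmZmYhnxzVaqZmsqIiHibzLury5mHZoiJmZiplSOJq92pmZma23eJqomcyamHmZrN3KmruqmYmZmZiImYVHnO/t3MvN/GWImJq96626eZiZq7uZrMypmZmZmJiImZi+3u7d3e62JWeYne7t/+uZZYmZmpmbzLqZmZmZqIibut3P673d21IWSJi97v//+rpBiZmaqZmryo"/>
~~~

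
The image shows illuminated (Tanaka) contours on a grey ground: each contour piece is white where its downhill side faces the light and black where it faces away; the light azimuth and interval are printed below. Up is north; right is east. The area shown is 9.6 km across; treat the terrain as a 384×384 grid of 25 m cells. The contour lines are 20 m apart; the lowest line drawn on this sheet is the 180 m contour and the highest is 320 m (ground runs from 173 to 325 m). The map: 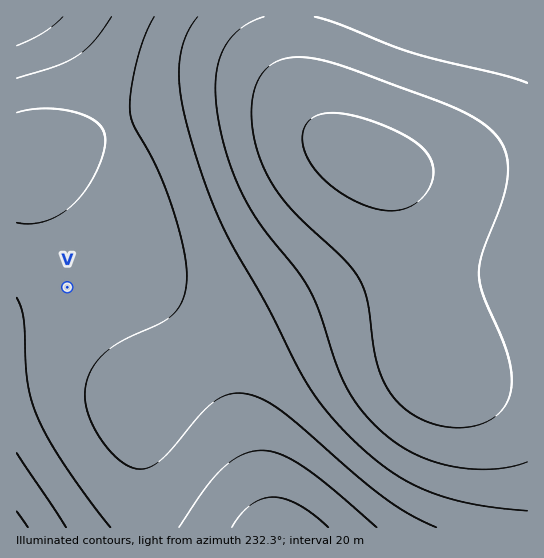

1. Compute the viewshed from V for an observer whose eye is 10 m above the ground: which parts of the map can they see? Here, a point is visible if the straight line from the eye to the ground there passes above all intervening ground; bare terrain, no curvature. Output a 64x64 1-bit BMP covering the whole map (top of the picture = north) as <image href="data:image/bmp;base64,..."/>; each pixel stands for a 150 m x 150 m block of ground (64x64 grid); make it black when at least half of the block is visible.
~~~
<image width="64" height="64" href="data:image/bmp;base64,Qk0+AgAAAAAAAD4AAAAoAAAAQAAAAEAAAAABAAEAAAAAAAACAAATCwAAEwsAAAIAAAAAAAAA////AAAAAAD/////8AA////////4AD////////wAH////////AAP///////8AAP///////wAAP///////AAAf//////8AAA///////gAAB//////+AAAD//////wAAAH//////AAAAf/////4AAAA//////gAAAD/////8AAAAP/////gAAAA/////+AAAAD/////wAAAAP/////AAAAA/////8AAAAH/////gAAAAf////+AAAAB/////wAAAAH/////AAAAA/////4AAAAD/////AAAAAP////4AAAAB////+AAAAAH////gAAAAAf///4AAAAAB////AAAAAAH///4AAAAAAf///AAAAAAB///8AAAAAAH///gAAAAAAP//+AAAAAAA///4AAAAAAD///AAAAAAAH//8AAAAAAAf//wAAAAAAB///AAAAAAAD//8AAAAAAAP//wAAAAAAA//+AAAAAAAD//4AAAAAAAH//gAAAAAAAf/+AAAAAAAB//4AAAAAAAH//gAAAAAAA//+AAAAAAAD//4AAAAAAAf//gAAAAAAB///AAAAAAAP//8AAAAAAB///wAAAAAAP///AAAAAAD///8AAAAAAf///4AAAAAH////gAAAAB/////AAAAAP////+AAAAD/////4AAAA//////wAAAH//z///gAAB//4A=="/>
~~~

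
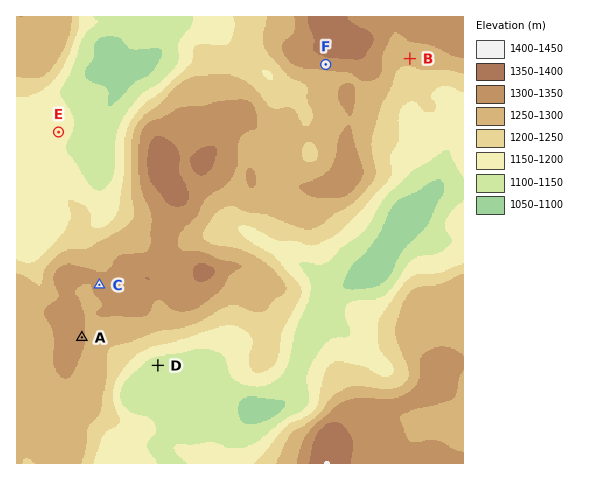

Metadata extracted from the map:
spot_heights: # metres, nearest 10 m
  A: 1320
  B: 1260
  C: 1310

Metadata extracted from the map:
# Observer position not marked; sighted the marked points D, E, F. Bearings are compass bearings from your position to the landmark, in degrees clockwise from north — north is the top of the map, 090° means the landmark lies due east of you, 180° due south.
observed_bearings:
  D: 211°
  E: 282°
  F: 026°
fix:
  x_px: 271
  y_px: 177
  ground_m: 1290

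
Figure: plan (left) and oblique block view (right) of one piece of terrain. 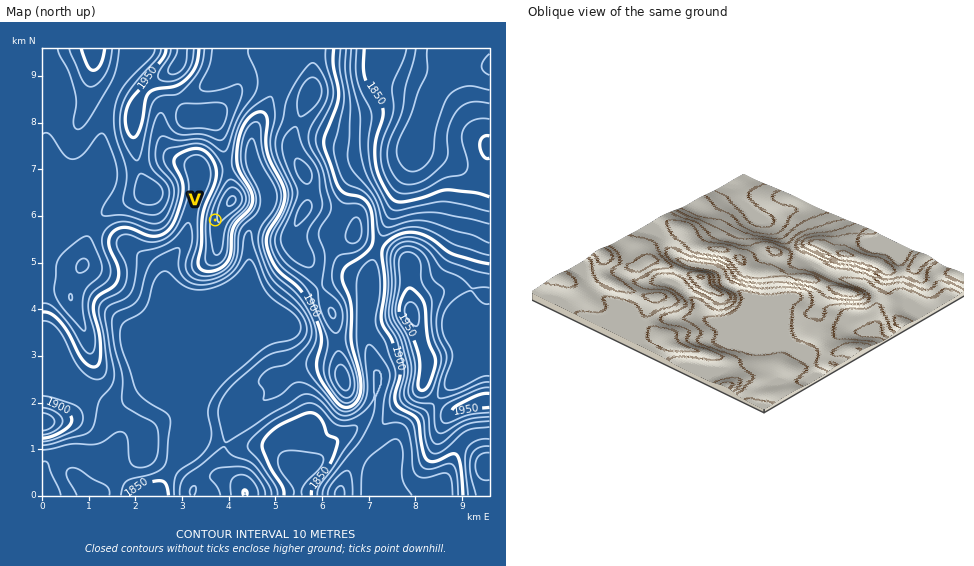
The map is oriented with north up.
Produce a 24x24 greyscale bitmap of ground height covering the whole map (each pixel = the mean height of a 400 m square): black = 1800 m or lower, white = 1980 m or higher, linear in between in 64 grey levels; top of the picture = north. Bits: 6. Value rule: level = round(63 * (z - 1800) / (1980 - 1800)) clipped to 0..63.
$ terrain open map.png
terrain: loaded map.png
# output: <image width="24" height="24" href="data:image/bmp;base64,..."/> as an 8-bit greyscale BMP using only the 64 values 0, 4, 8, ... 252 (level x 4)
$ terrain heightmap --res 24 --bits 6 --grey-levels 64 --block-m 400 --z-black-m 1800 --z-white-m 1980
<image width="24" height="24" href="data:image/bmp;base64,Qk12BgAAAAAAADYEAAAoAAAAGAAAABgAAAABAAgAAAAAAEACAAATCwAAEwsAAAABAAAAAAAAAAAAAAEBAQACAgIAAwMDAAQEBAAFBQUABgYGAAcHBwAICAgACQkJAAoKCgALCwsADAwMAA0NDQAODg4ADw8PABAQEAAREREAEhISABMTEwAUFBQAFRUVABYWFgAXFxcAGBgYABkZGQAaGhoAGxsbABwcHAAdHR0AHh4eAB8fHwAgICAAISEhACIiIgAjIyMAJCQkACUlJQAmJiYAJycnACgoKAApKSkAKioqACsrKwAsLCwALS0tAC4uLgAvLy8AMDAwADExMQAyMjIAMzMzADQ0NAA1NTUANjY2ADc3NwA4ODgAOTk5ADo6OgA7OzsAPDw8AD09PQA+Pj4APz8/AEBAQABBQUEAQkJCAENDQwBEREQARUVFAEZGRgBHR0cASEhIAElJSQBKSkoAS0tLAExMTABNTU0ATk5OAE9PTwBQUFAAUVFRAFJSUgBTU1MAVFRUAFVVVQBWVlYAV1dXAFhYWABZWVkAWlpaAFtbWwBcXFwAXV1dAF5eXgBfX18AYGBgAGFhYQBiYmIAY2NjAGRkZABlZWUAZmZmAGdnZwBoaGgAaWlpAGpqagBra2sAbGxsAG1tbQBubm4Ab29vAHBwcABxcXEAcnJyAHNzcwB0dHQAdXV1AHZ2dgB3d3cAeHh4AHl5eQB6enoAe3t7AHx8fAB9fX0Afn5+AH9/fwCAgIAAgYGBAIKCggCDg4MAhISEAIWFhQCGhoYAh4eHAIiIiACJiYkAioqKAIuLiwCMjIwAjY2NAI6OjgCPj48AkJCQAJGRkQCSkpIAk5OTAJSUlACVlZUAlpaWAJeXlwCYmJgAmZmZAJqamgCbm5sAnJycAJ2dnQCenp4An5+fAKCgoAChoaEAoqKiAKOjowCkpKQApaWlAKampgCnp6cAqKioAKmpqQCqqqoAq6urAKysrACtra0Arq6uAK+vrwCwsLAAsbGxALKysgCzs7MAtLS0ALW1tQC2trYAt7e3ALi4uAC5ubkAurq6ALu7uwC8vLwAvb29AL6+vgC/v78AwMDAAMHBwQDCwsIAw8PDAMTExADFxcUAxsbGAMfHxwDIyMgAycnJAMrKygDLy8sAzMzMAM3NzQDOzs4Az8/PANDQ0ADR0dEA0tLSANPT0wDU1NQA1dXVANbW1gDX19cA2NjYANnZ2QDa2toA29vbANzc3ADd3d0A3t7eAN/f3wDg4OAA4eHhAOLi4gDj4+MA5OTkAOXl5QDm5uYA5+fnAOjo6ADp6ekA6urqAOvr6wDs7OwA7e3tAO7u7gDv7+8A8PDwAPHx8QDy8vIA8/PzAPT09AD19fUA9vb2APf39wD4+PgA+fn5APr6+gD7+/sA/Pz8AP39/QD+/v4A////AFBgZGBQSEhkcHSEfFQ4RHB0YFxkaGiMrFRgXFhcYFRUZHBwYEA4OFBsYFxofHyQvGRgYFxgaFxQVGBcTDw4PERcaGBokJyUrJyAcGRkaFxQUGBkWERAQEhUZGxwmLSknJyIeGhkXFRQUGBsbGBQSGR4ZHSMqMTMxHx4dHBgUFBQUFhscHBoaJCocHSsyLS8zHR0gHhcUFBQUFBcbHB0gKyscHCk1LSgpHR8lHhUUFBQUFBQWGRshKSYcHys1LygoHiMoHRQUFBQUFBQUFBYeKCQdIi81KygoIiknGxYUFBQUFBQUFBUgLCQeKDY1KigoKC0nHxsWFBQUFBQUFhwmKyMdJzY0LSkqKi0rJh8YFBcbGBQVHSQqJyEeJjMwLCopKiwtJx8aFxojJhoYJCwtKCMgJzMvKCUjKSorJB4eHRojKh0bKTAtKSklJCsoIh8dKSkpJyUoJx4iLCEbJjAtKSomHB4eHBoZKSkpKi0wLiIhLSweHi0wKicjFhQWFhYUKSkpKi4zLyQeKCseHSwwJyEbEQwOERERKSkpKS0wKSEeJSMbJDAvJBwWDAcIDA4QKisqKjAvKCQjKSIdKS8qIRsVCwYGCQ4RKiwsKzMxKy4vLyYfKC4pIRwVDQcGCQ4QKi0uLDQ0LjIzMisjJy0sJBwWEAkGCAwNKiwvLTE1MjEvLy4pJywvJxwTDwoGBggJKi4zMC0yOTgvLC0qJygsJhkRDwsHBgUFLDA1Mi0tNTwzLCspJycpJBkREA0IBQUEA=="/>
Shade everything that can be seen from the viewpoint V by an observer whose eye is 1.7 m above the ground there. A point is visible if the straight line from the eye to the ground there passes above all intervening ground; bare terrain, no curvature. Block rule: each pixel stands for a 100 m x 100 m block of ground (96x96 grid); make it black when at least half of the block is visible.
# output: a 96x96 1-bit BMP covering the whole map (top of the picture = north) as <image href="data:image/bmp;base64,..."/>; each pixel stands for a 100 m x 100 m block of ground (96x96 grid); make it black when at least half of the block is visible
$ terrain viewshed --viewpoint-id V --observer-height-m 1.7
<image width="96" height="96" href="data:image/bmp;base64,Qk2+BAAAAAAAAD4AAAAoAAAAYAAAAGAAAAABAAEAAAAAAIAEAAATCwAAEwsAAAIAAAAAAAAA////AAAAAAAAfwAD4f8AAwAAAAwA/4AP4f8AAQAAAAwB/4AP4/8AAAAAAAwB/4Af//4AAAAAAAwH/4Af//wAAAAAAAwD/wAf//gAAAAAAAYB/wA///AAAAAAAAYADwD//4AAAAAAAAAAAAf//gAAAAAAAAAAAD//jAAAAAAAAAAAAD//gAAAAAAAAAAAA///gAAAAAAAEAAAD///gAAAAAAAEAAAH///AAAAAAAAGAAAf///AAAAAAAAGAD/////AAAAAAAAHAD/////AAAAAAAABAD////+AAAAAAAAAAD////+AAAAAAAAAAD////+AAAAAAAAAAAAf//+AAAAAAAAAAAAD//8AAAAAAADAAAAB//8AAAAAAADgAAAB//8AAAAAwADgAAAB//8AAAABwABwAAAB//8AAAAB4ABwAAAD//4AAAAB4ABwAAAD//4AAAAB4AA4AAAH//4AAAAA4AA4AAAH//4AAAAA4AA4AAAH//4AAAAAQABwAAAP//4AAAAAAABwAAAP//4AAAAAAABgAAAP//wAAAAAAABgAAAf//wAAAAAAABgAAAf//wAAAAAAADAAAA///wAAAAAAADAAAA///wAAAAAAAGAAAB///wAAAAAAAGAAAB///wAAAAAAAOAAAB/3/wAAAAAAAGAAAD/H/wAAAAAAAGAAAD/P/wAAAAAAACAAAD///wAAAAAAAAAAAD///wAAAAAAAAAAAD///wAAAAAAAAAAAB///wAAAAAAAAAAAA///wAAAAAAAAAAAAf//4AAAAAAAAAAAAf///gAAAAAAAAAAA////4AAAAAAAAAAA////8AAAAAAAAAAA///+AAAAAAAAAAAAf//+AAAAAAAAAADgfwH+AAAAAAAAAAD4fgD+AAAAAAAAAAD/fAD+DAAAAAAAAAD//AD+DAAAAAAAAAD/+AD/DAAAAAAAAAD4AAH/DAAAAAAAAAAAAAH/BgAAAAAAAAAAAAH/gwAAAAAAAAAAAAH/gQAAAAAAAAAAAAH/gAAAAAAAAAAAAAH/gAAAAAAAAAAAAAD/gAAAAAAAAAAAAAD/gAAAAAAAAAAAAAD/wAAAAAAAAAAAAAD/wAAAAAAAAAAAAAP/wAAAAAAAAAAAAAf/wAAAAAAAAAAAAA//4AAAAAAAAAAAAA///AAAAAAAAAAAAA///gAAAAAAAAAAAB///wAAAAAAAAAAAB///wAAAAAAAAAAAB///wAAAAAAAAAAAB///wAAAAAAAAAAAB///4AAAAAAAAAAAB///4AAAAAAAAAAAA/D/4AAAAAAAAAAAA/AAcAAAAAAAAAAAA/AAMAAAAAAAAAAAAfAAEAAAAAAAAAAAAfAACAAAAAAAAAAAAfAACAAAAAAAAAAAAPgAAAAAAAAAAAAAAPwAAAAAAAAAAAAAAH4AAAAAAAAAAAAAAB8AAAAAAAAAAAAAAA+AAAAAAAAAAAAAAAPAAAAAAAAAAAAAAAHAAAAAAAAAAAAAAADgAAAAAAAAAAAAAABgAAAAAAAAAAAAAABgAAAAAAAAAA="/>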